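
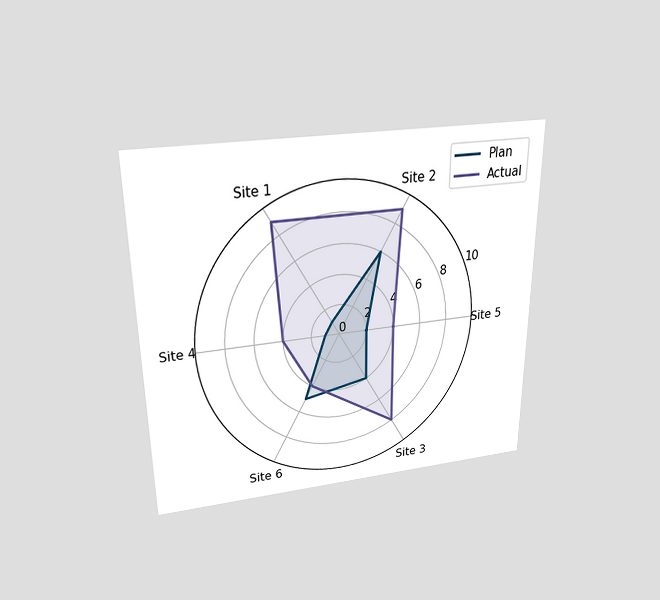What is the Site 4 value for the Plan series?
1

The chart is viewed slightly from above. On the Site 4 axis, Plan reaches 1.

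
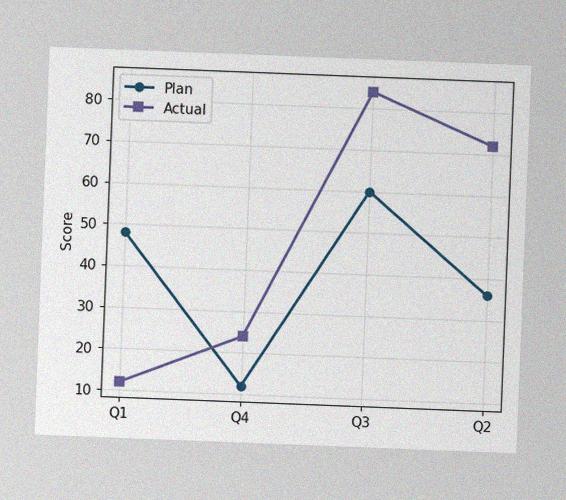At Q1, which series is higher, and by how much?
Plan, by 36

The chart is tilted about 2° clockwise, with some photo noise. At Q1, Plan sits above the other line by 36.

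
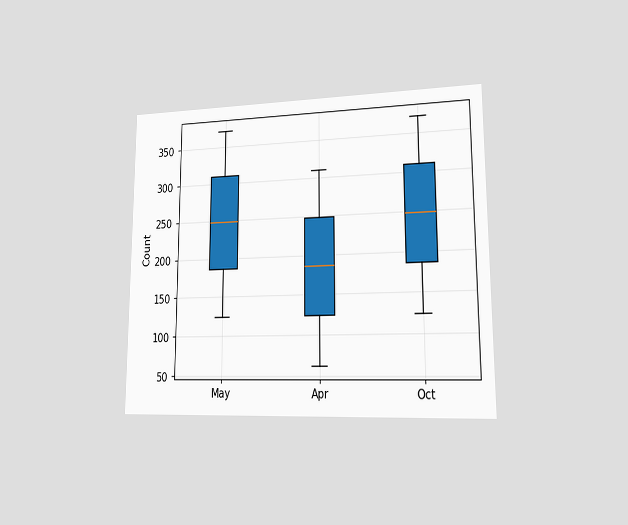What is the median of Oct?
248

The chart is viewed at a slight angle. The median line in the Oct box sits at 248.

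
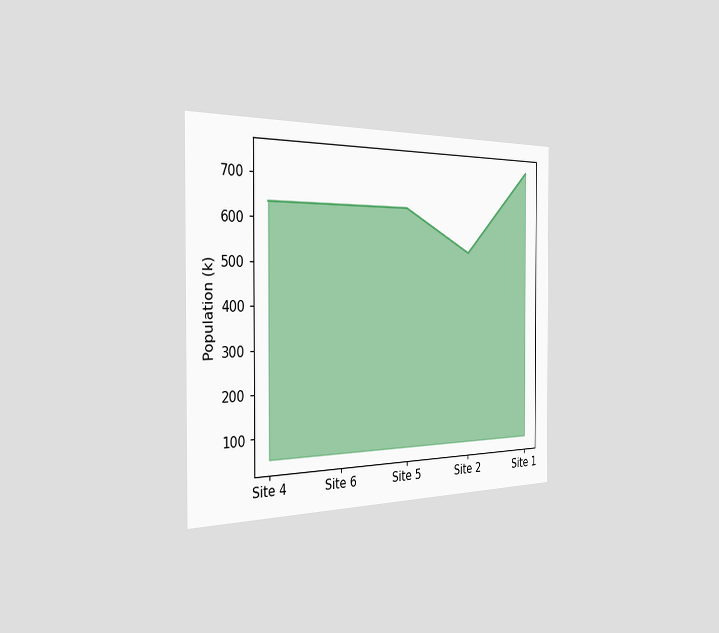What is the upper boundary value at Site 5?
636k

The chart is viewed slightly from the left. At Site 5 the upper boundary is at 636k.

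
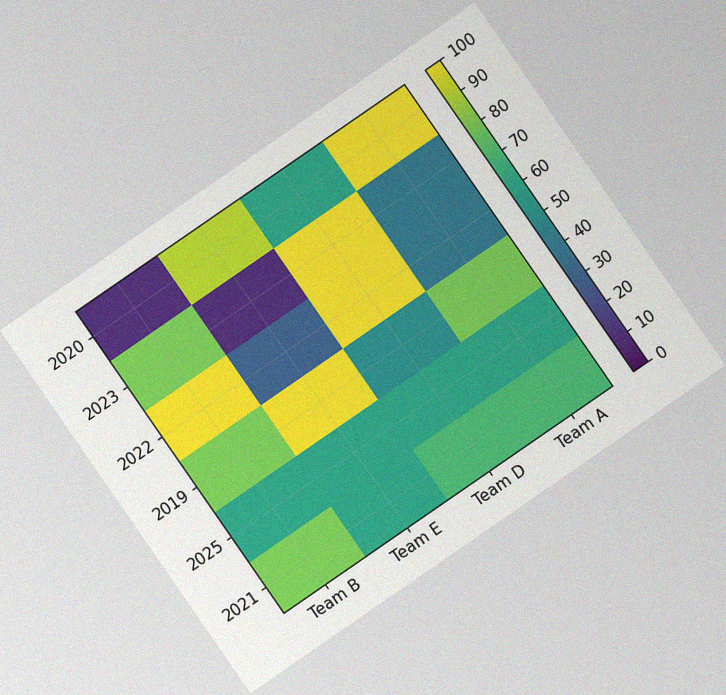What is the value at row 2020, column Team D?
The chart is tilted about 35° counter-clockwise, with some photo noise. Matching cell (2020, Team D) against the colorbar gives 60.

60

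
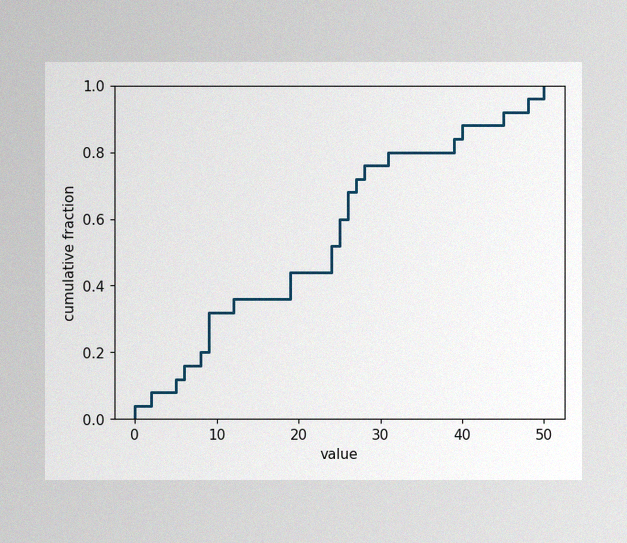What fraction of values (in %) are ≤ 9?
The image has some photo noise and uneven lighting. At x=9 the ECDF step is at 32%.

32%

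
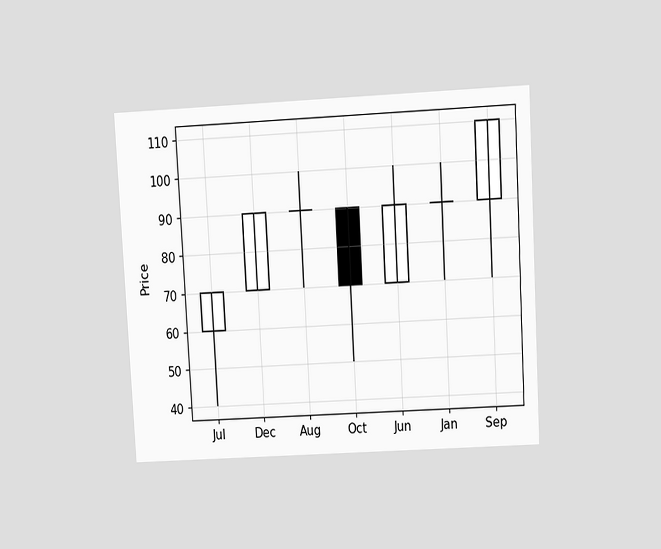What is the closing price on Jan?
90

The chart is tilted about 3° counter-clockwise and viewed slightly from above. The Jan candle closes at 90.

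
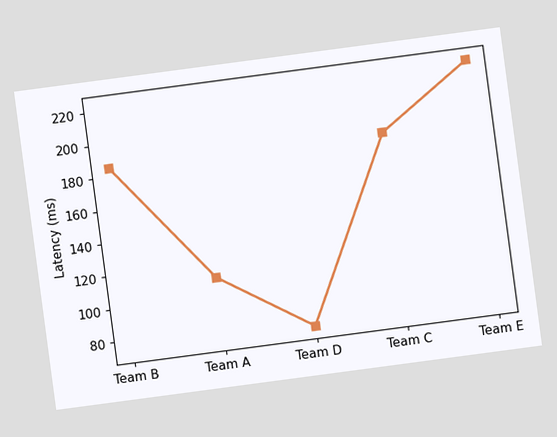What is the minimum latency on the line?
The chart is tilted about 8° counter-clockwise. The lowest point is at Team D, and reading across to the y-axis gives 74ms.

74ms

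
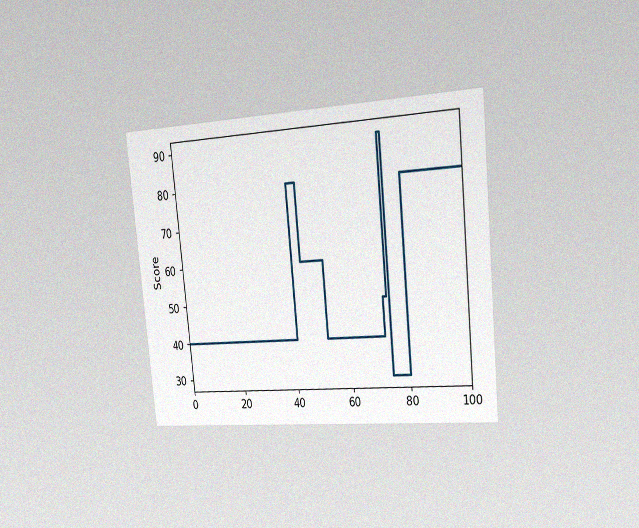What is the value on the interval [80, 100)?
The chart is tilted about 6° counter-clockwise and viewed slightly from the right, with some photo noise. On [80, 100) the step sits at 80.

80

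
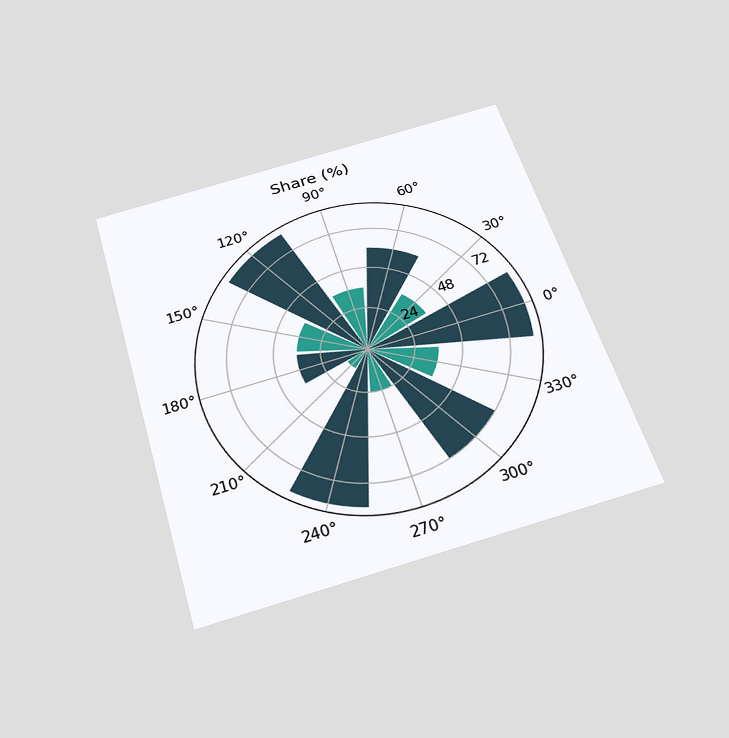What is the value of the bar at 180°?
The chart is tilted about 17° counter-clockwise and viewed slightly from below. The bar at 180° reaches 36% on the radial axis.

36%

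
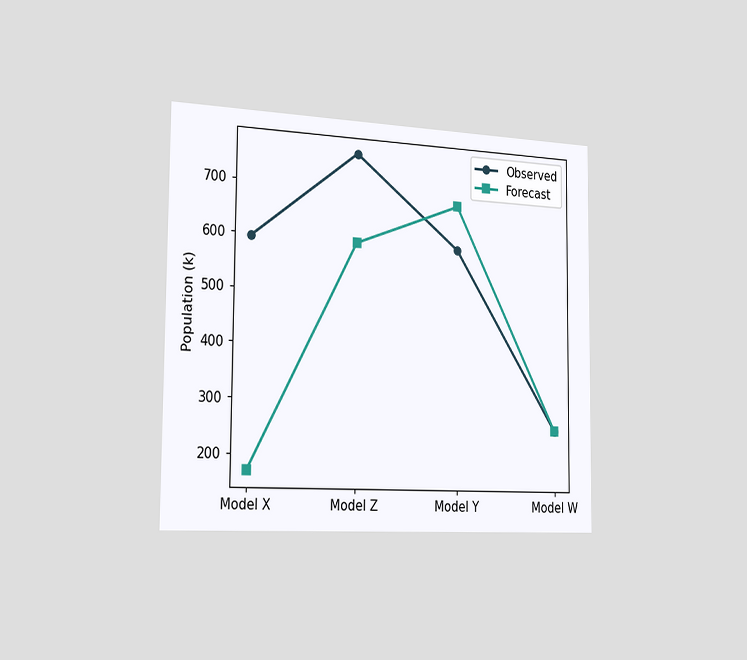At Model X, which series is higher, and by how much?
The chart is viewed slightly from the left. At Model X, Observed sits above the other line by 425k.

Observed, by 425k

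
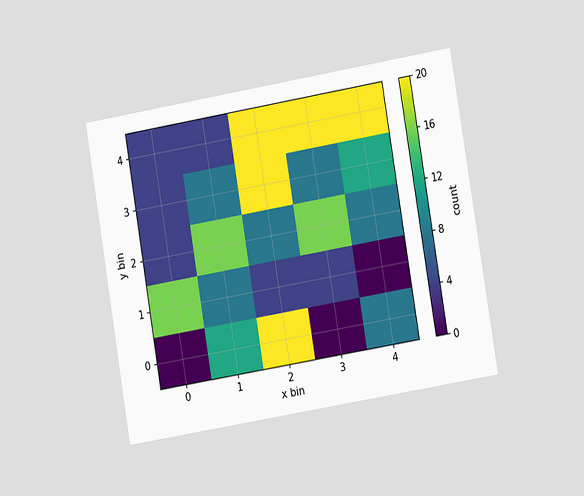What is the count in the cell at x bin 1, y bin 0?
The chart is tilted about 10° counter-clockwise and viewed at a slight angle. Matching the cell (1, 0) against the colorbar gives 12.

12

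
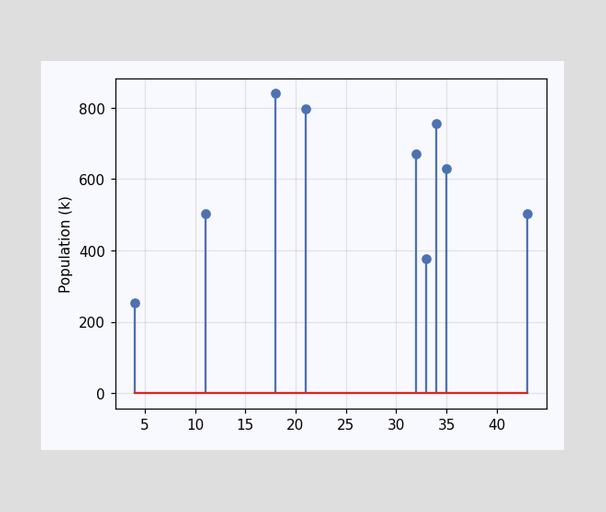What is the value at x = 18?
The stem at x=18 reaches 840k.

840k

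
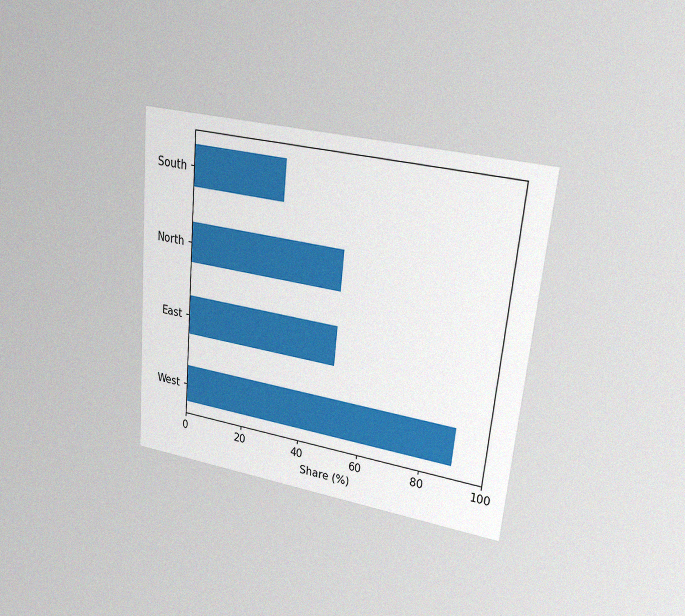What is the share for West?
90%

The chart is tilted about 5° clockwise and viewed at a slight angle, with some photo noise. Reading along the chart's x-axis, the West bar reaches 90%.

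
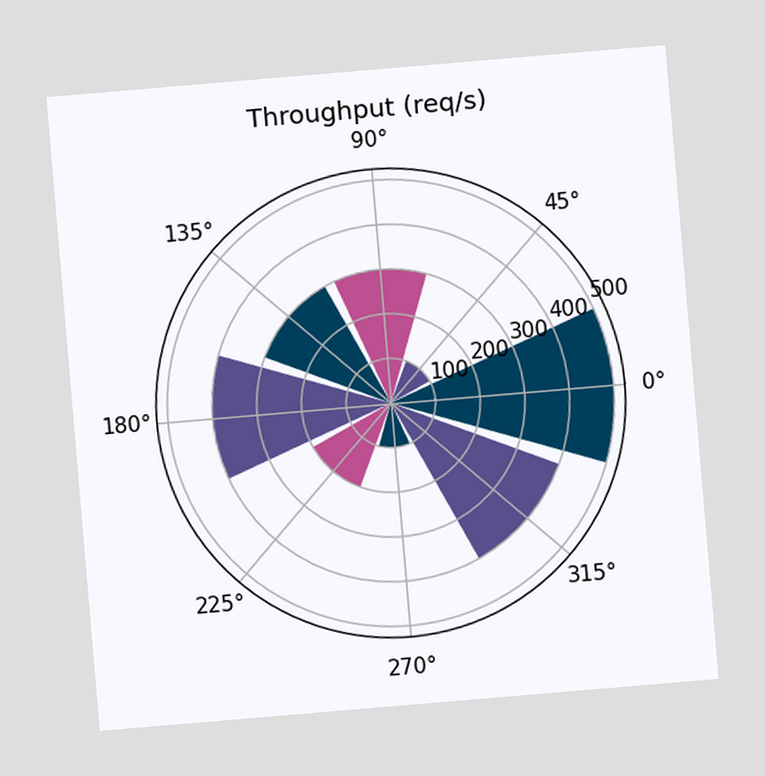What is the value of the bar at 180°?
The chart is tilted about 5° counter-clockwise. The bar at 180° reaches 400req/s on the radial axis.

400req/s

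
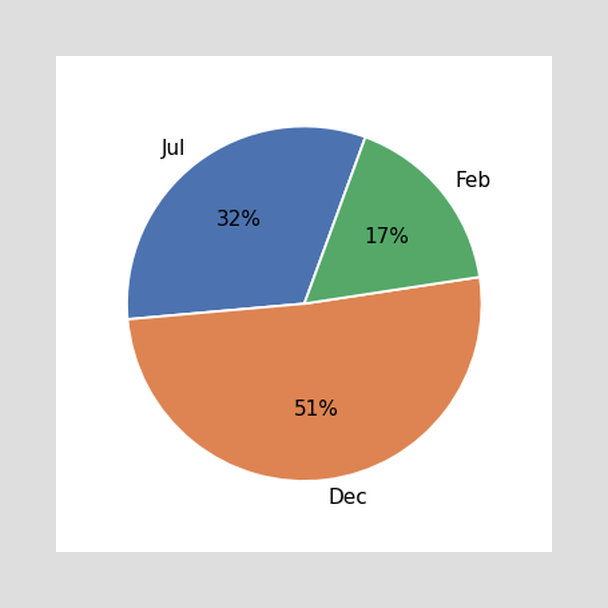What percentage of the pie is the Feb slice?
The Feb slice takes up 17% of the pie.

17%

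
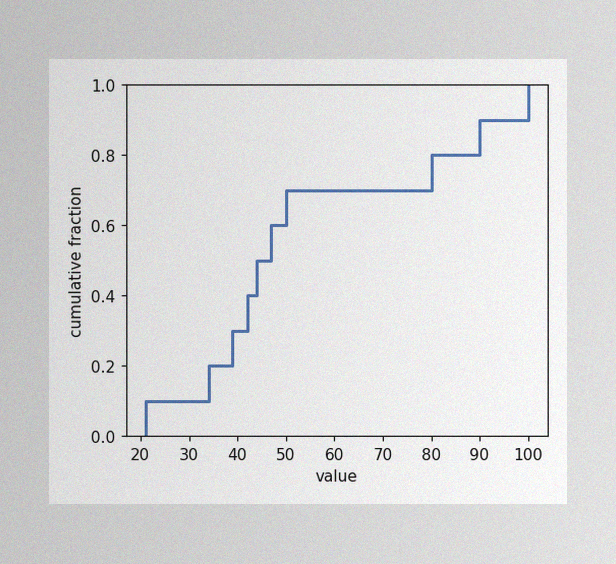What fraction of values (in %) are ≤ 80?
The image has some photo noise and uneven lighting. At x=80 the ECDF step is at 80%.

80%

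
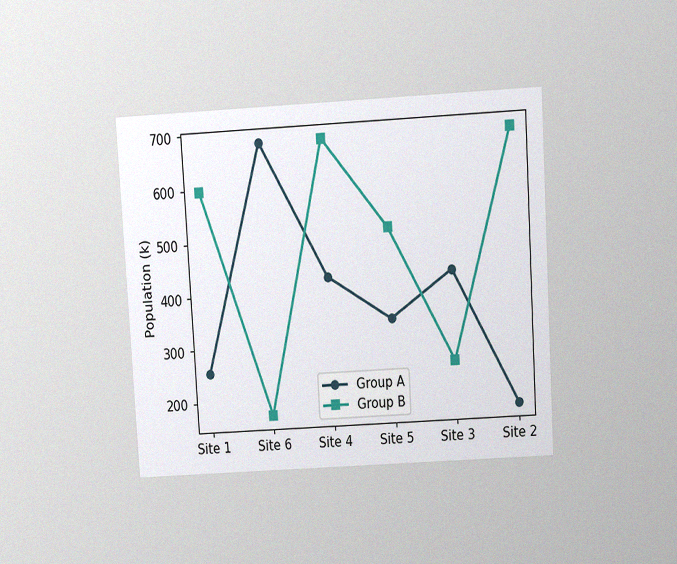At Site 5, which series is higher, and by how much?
Group B, by 170k

The chart is tilted about 3° counter-clockwise and viewed slightly from above, with some photo noise. At Site 5, Group B sits above the other line by 170k.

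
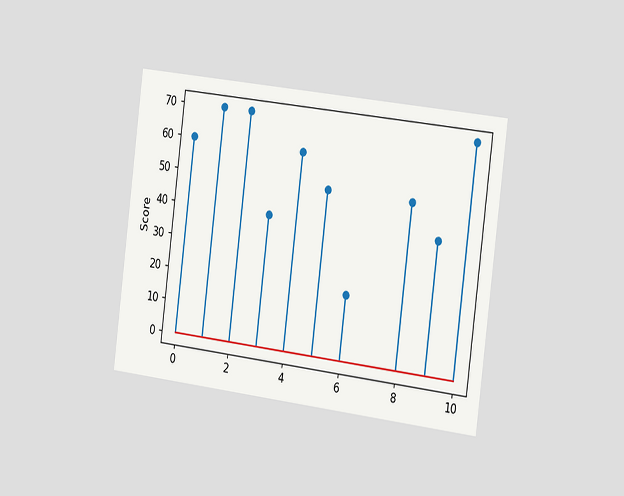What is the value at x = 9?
The chart is tilted about 7° clockwise and viewed slightly from the right. The stem at x=9 reaches 40.

40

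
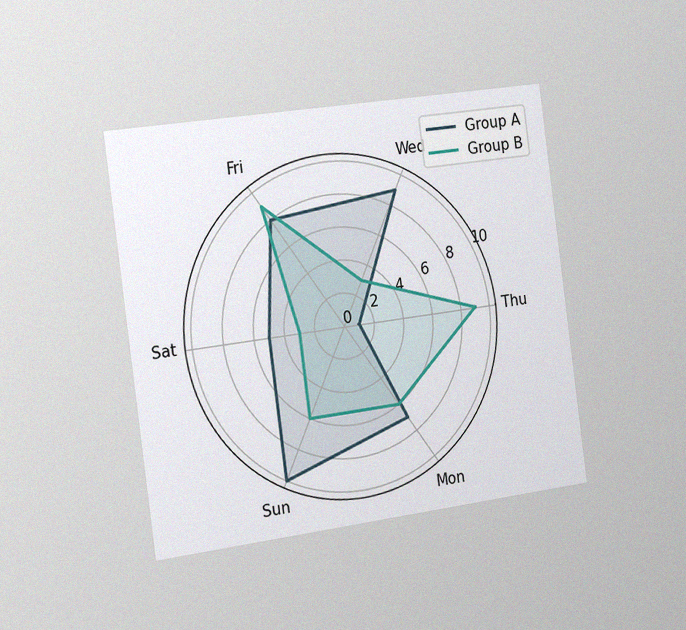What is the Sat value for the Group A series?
The chart is tilted about 8° counter-clockwise and viewed slightly from the left, with some photo noise. On the Sat axis, Group A reaches 5.

5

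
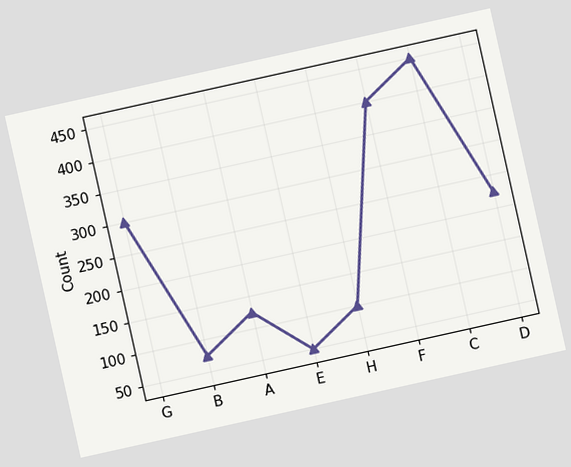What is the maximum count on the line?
450

The chart is tilted about 13° counter-clockwise. The highest point is at C, and reading across to the y-axis gives 450.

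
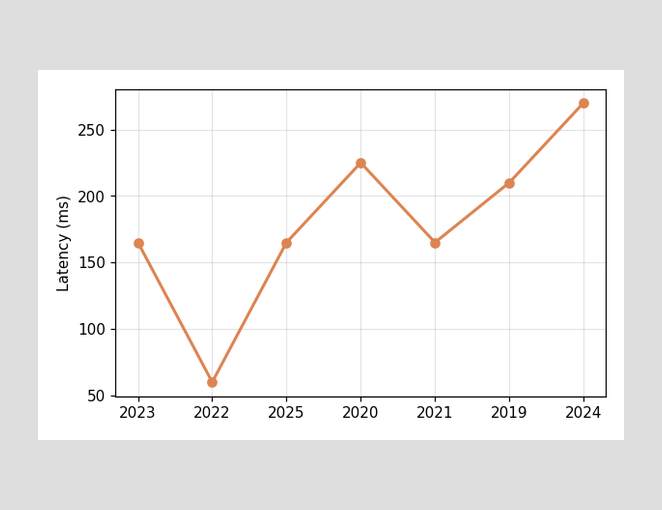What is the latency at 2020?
225ms

At 2020, the line is at 225ms.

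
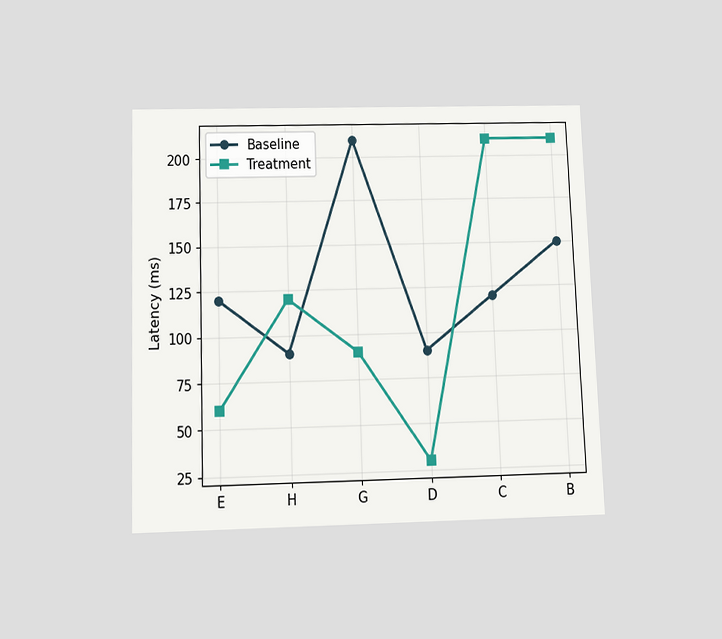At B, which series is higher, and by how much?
The chart is viewed slightly from below. At B, Treatment sits above the other line by 60ms.

Treatment, by 60ms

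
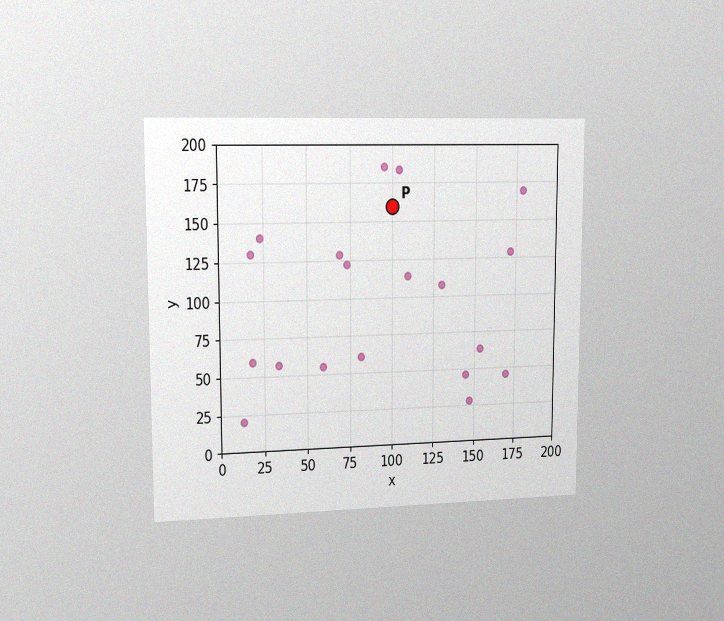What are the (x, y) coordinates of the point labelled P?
The chart is viewed slightly from the left, with some photo noise. Following the gridlines from P to each axis, P sits at (100, 160).

(100, 160)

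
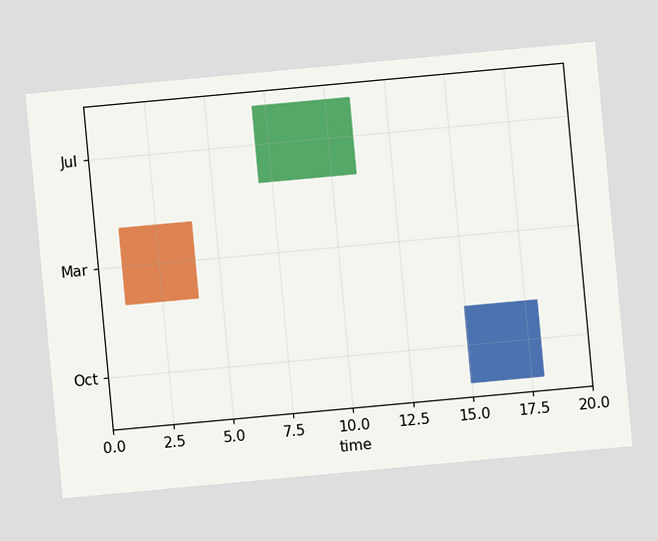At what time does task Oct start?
15

The chart is tilted about 5° counter-clockwise. The Oct bar begins at t=15.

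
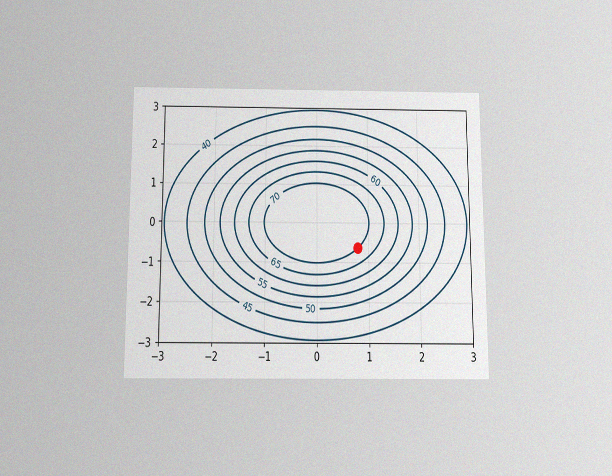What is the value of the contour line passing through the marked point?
The chart is viewed slightly from below, with some photo noise. The marked point sits on the contour labelled 70.

70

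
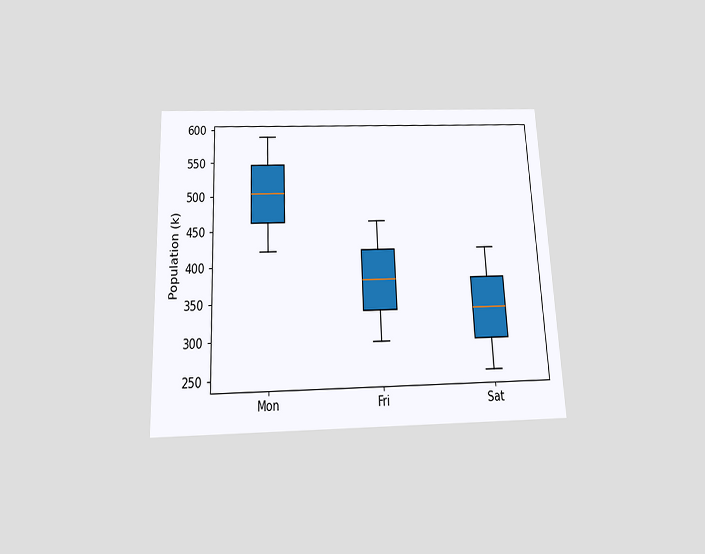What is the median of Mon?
The chart is tilted about 3° counter-clockwise and viewed slightly from below. The median line in the Mon box sits at 504k.

504k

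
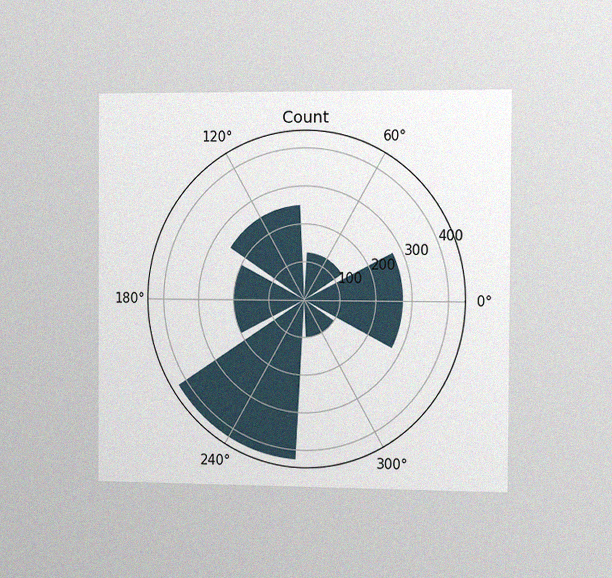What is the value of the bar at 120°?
250

The chart is viewed slightly from the right, with some photo noise. The bar at 120° reaches 250 on the radial axis.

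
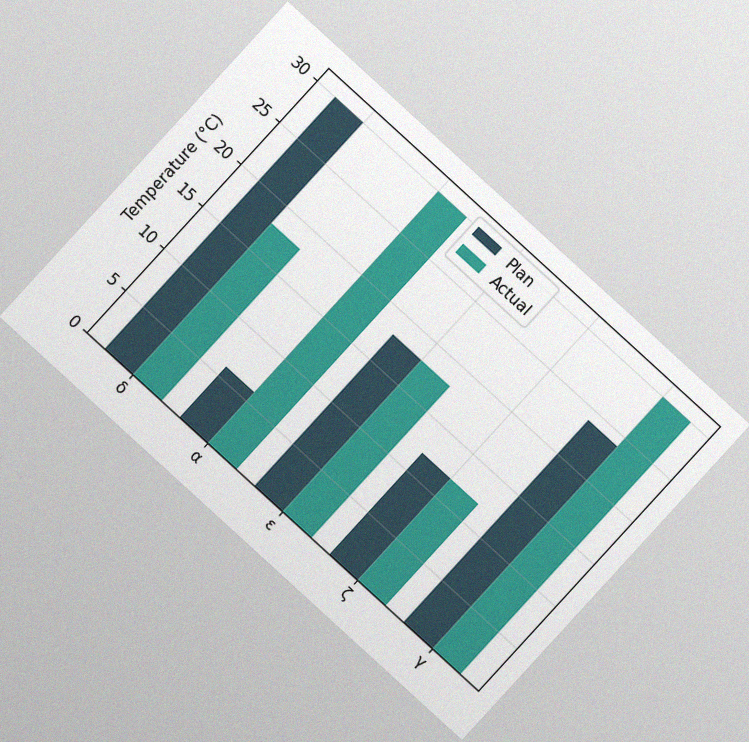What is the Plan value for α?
The chart is tilted about 42° clockwise, with some photo noise. The Plan bar at α reaches 6°C on the y-axis.

6°C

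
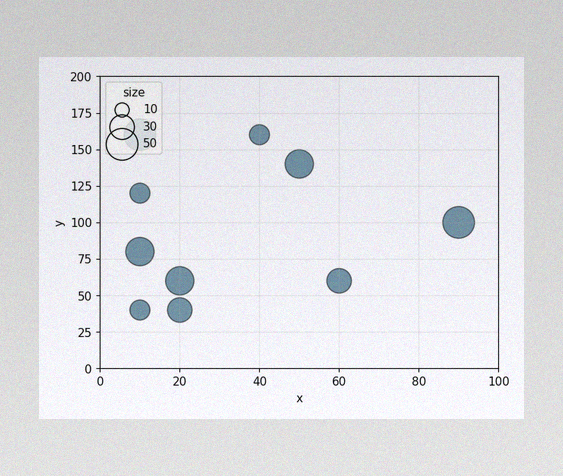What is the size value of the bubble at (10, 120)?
20

The image has some photo noise and uneven lighting. Matching the bubble at (10, 120) against the size legend gives 20.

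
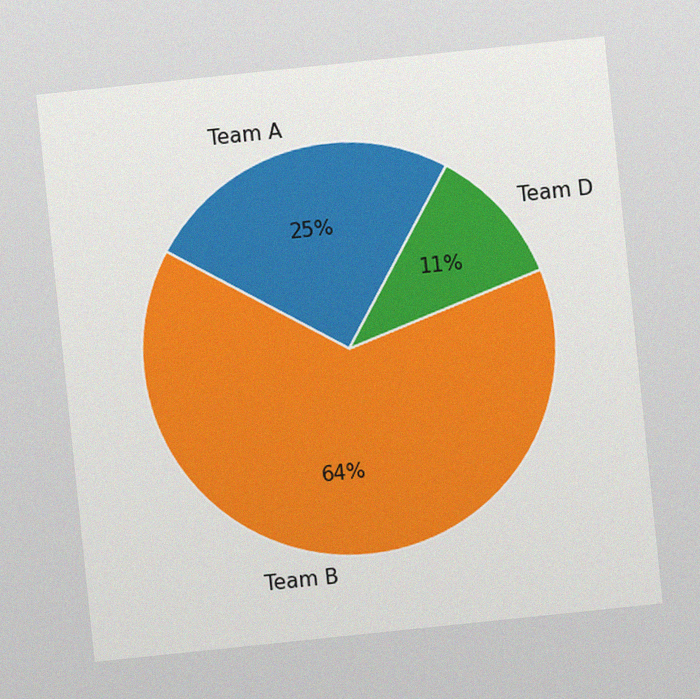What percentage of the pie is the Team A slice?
25%

The chart is tilted about 6° counter-clockwise, with some photo noise. The Team A slice takes up 25% of the pie.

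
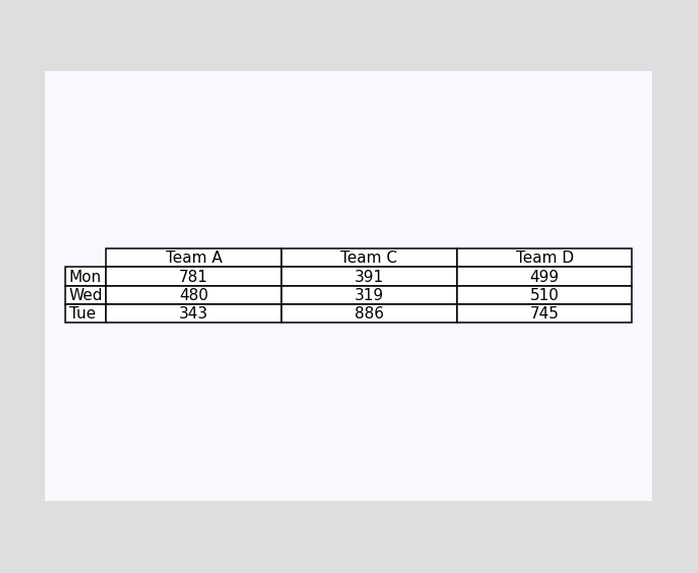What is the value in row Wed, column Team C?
319

The (Wed, Team C) cell reads 319.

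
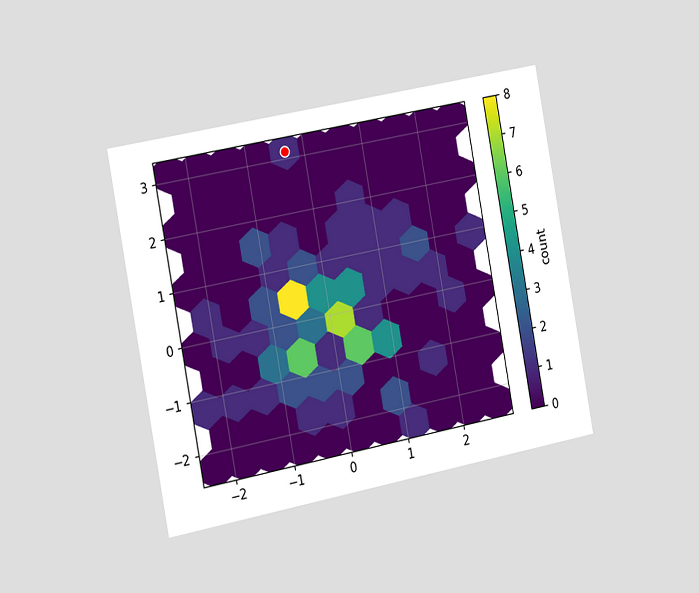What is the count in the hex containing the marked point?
The chart is tilted about 11° counter-clockwise and viewed slightly from the left. The marked hex reads 1 on the colorbar.

1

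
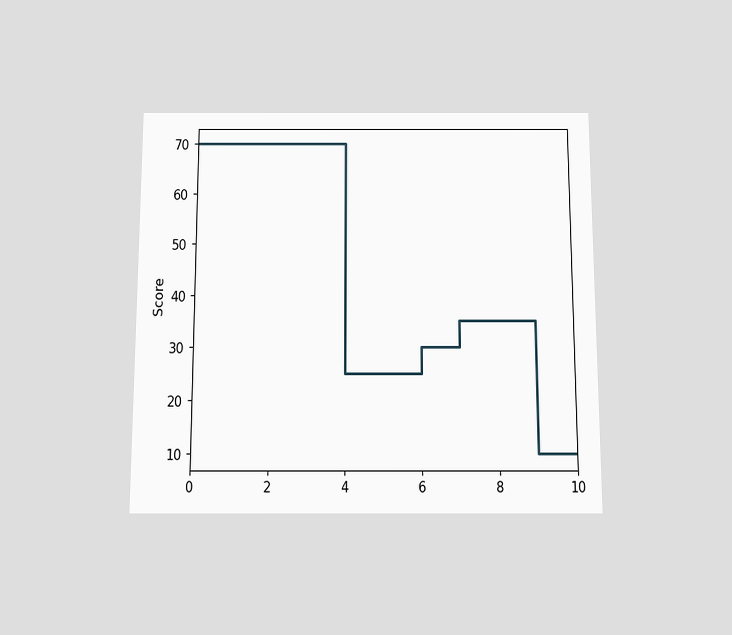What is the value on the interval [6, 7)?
30

The chart is viewed slightly from below. On [6, 7) the step sits at 30.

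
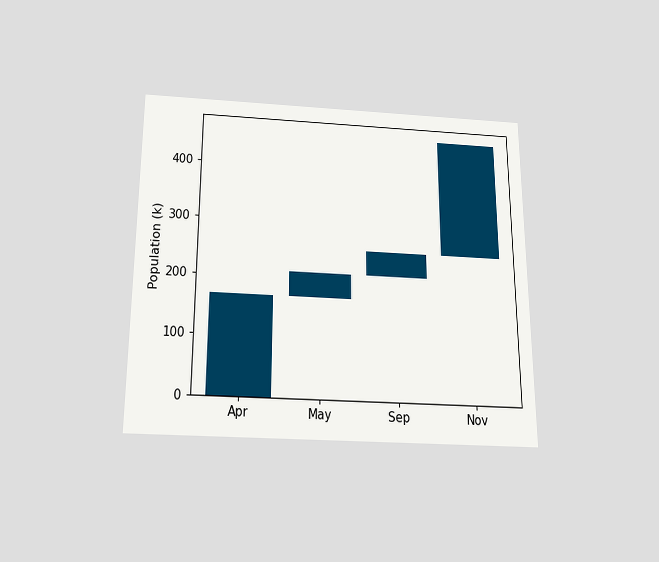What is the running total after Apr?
The chart is viewed slightly from below. After Apr the running total reaches 168k.

168k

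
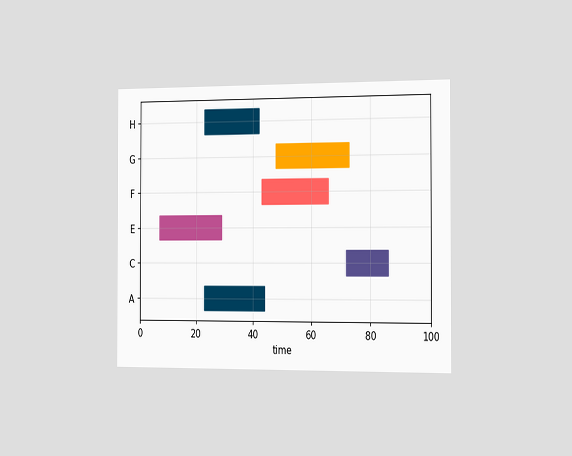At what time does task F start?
The chart is viewed slightly from the right. The F bar begins at t=43.

43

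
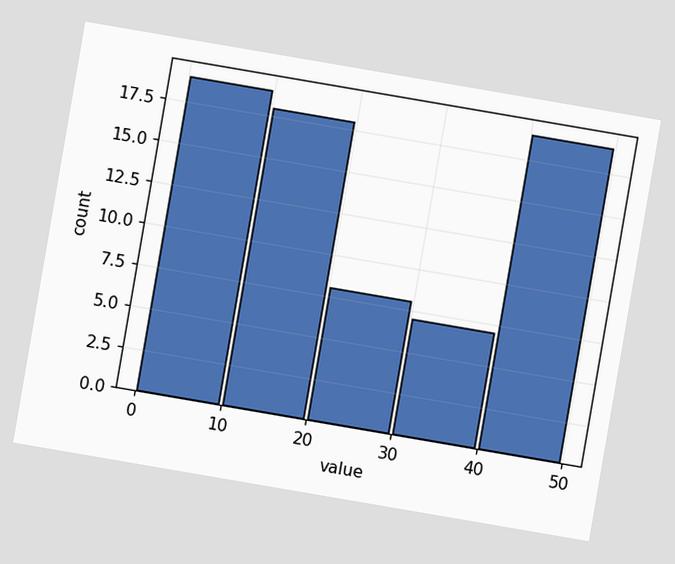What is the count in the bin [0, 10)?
The chart is tilted about 10° clockwise. The [0, 10) bin has height 19.

19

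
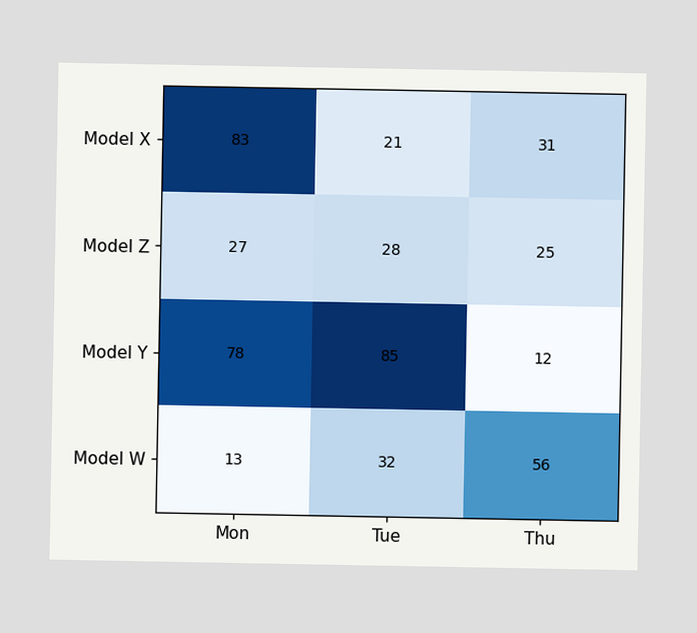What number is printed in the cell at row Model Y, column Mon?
78

The (Model Y, Mon) cell reads 78.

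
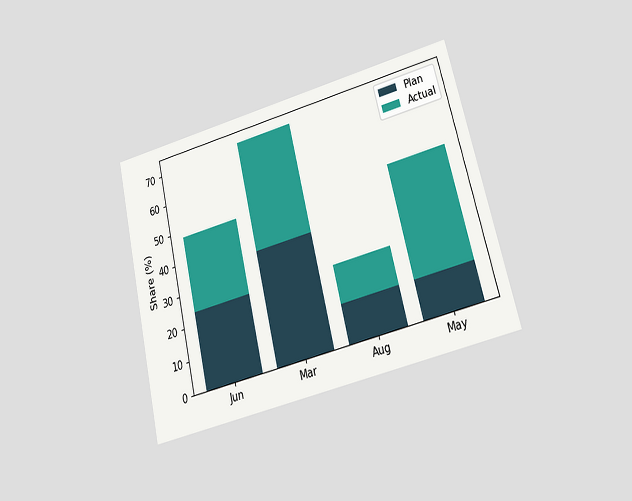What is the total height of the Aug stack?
The chart is tilted about 14° counter-clockwise and viewed at a slight angle. The Aug stack's top reaches 24% on the y-axis.

24%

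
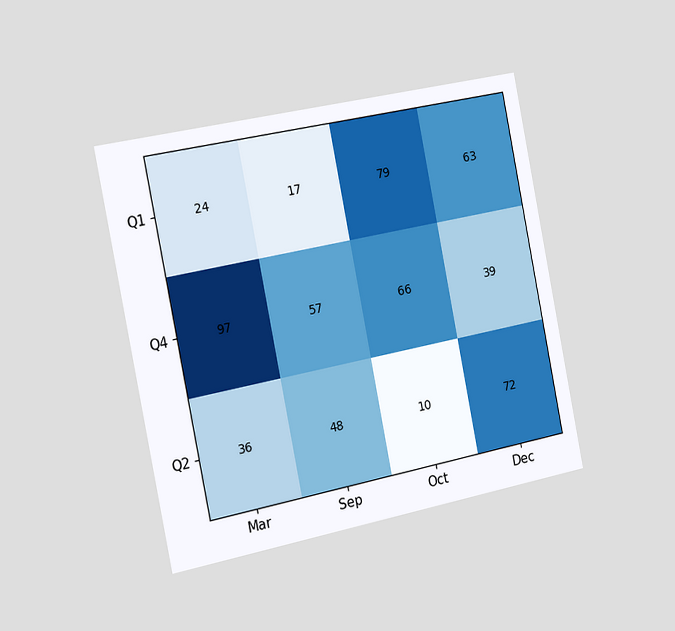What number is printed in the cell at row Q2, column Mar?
The chart is tilted about 11° counter-clockwise and viewed slightly from the left. The (Q2, Mar) cell reads 36.

36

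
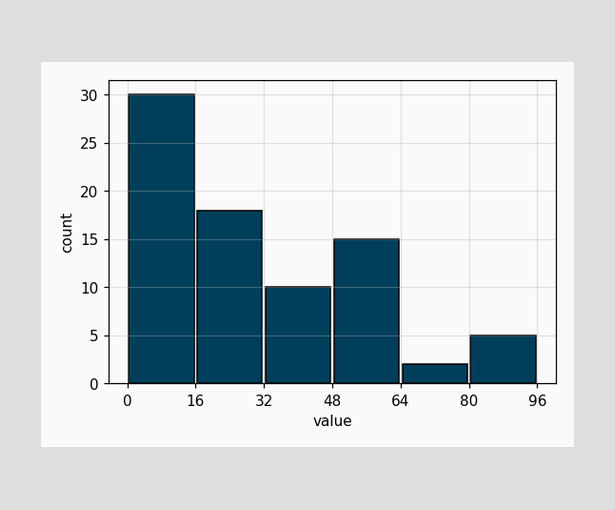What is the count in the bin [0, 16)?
The [0, 16) bin has height 30.

30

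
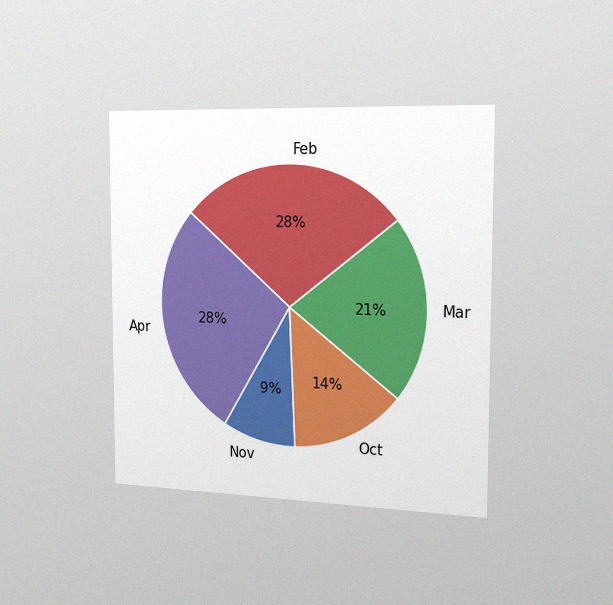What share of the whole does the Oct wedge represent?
The chart is viewed slightly from the right, with some photo noise. The Oct slice takes up 14% of the pie.

14%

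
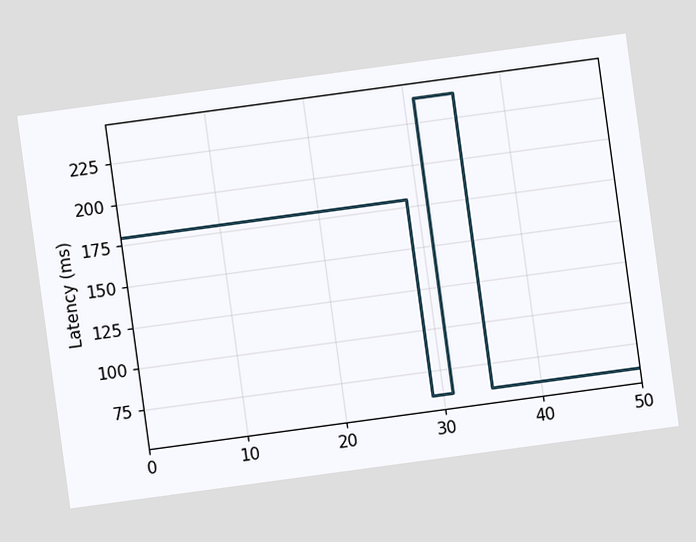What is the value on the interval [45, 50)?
60ms

The chart is tilted about 8° counter-clockwise. On [45, 50) the step sits at 60ms.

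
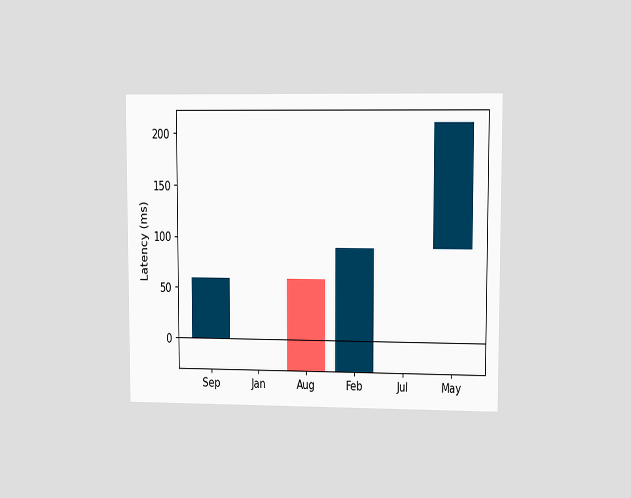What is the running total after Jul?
90ms

The chart is viewed at a slight angle. After Jul the running total reaches 90ms.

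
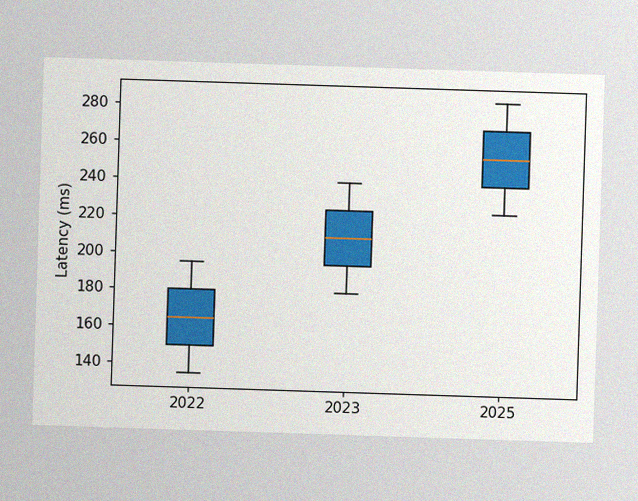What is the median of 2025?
255ms

The image has some photo noise and uneven lighting. The median line in the 2025 box sits at 255ms.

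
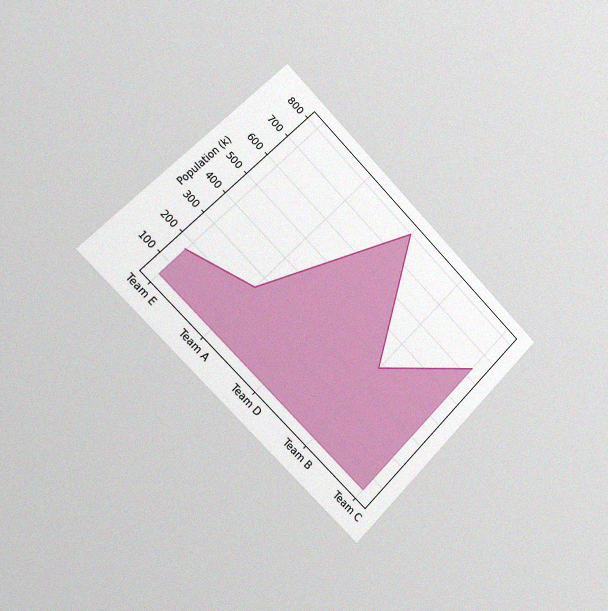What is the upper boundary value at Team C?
The chart is tilted about 45° clockwise and viewed slightly from the left, with some photo noise. At Team C the upper boundary is at 630k.

630k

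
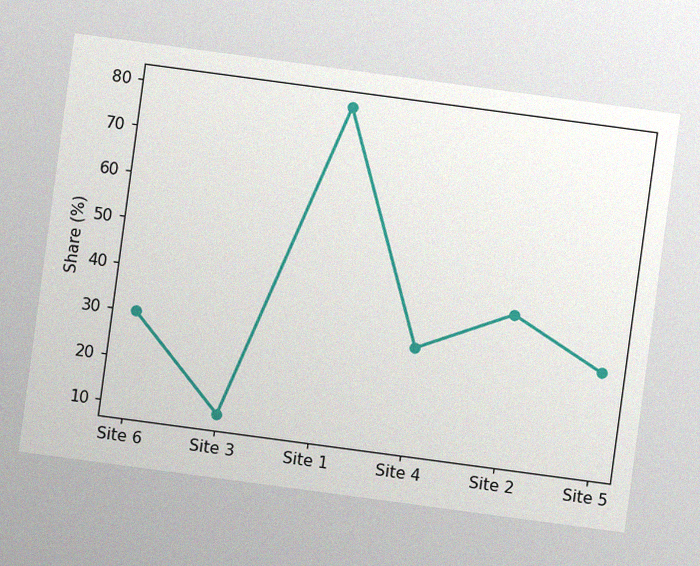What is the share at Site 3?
The chart is tilted about 8° clockwise, with some photo noise. At Site 3, the line is at 10%.

10%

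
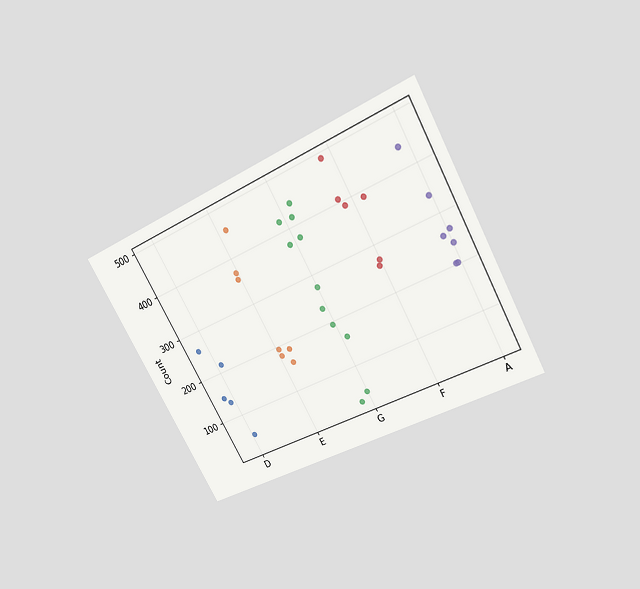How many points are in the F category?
6

The chart is tilted about 29° counter-clockwise and viewed slightly from above. Counting the markers in the F column gives 6.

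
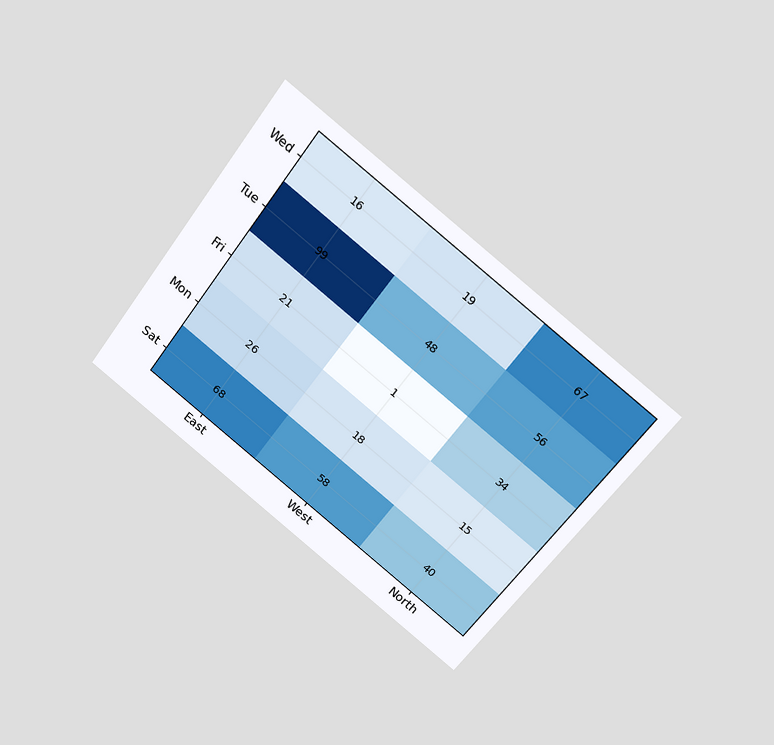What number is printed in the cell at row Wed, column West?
19

The chart is tilted about 37° clockwise and viewed slightly from above. The (Wed, West) cell reads 19.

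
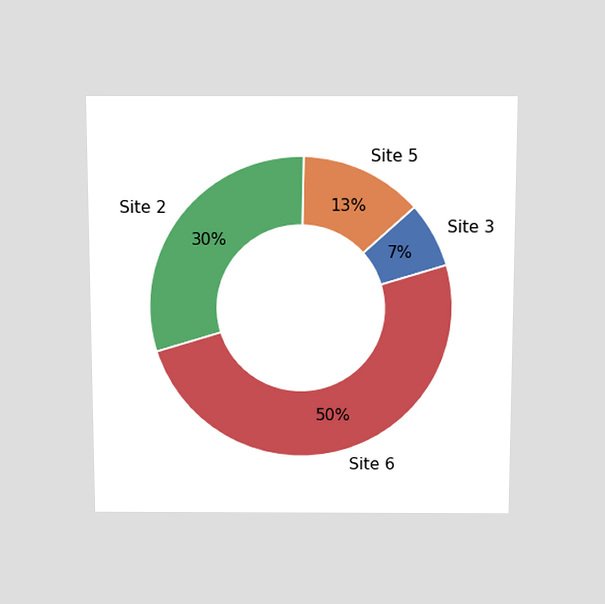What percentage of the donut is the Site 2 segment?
The chart is viewed slightly from above. The Site 2 segment takes up 30% of the ring.

30%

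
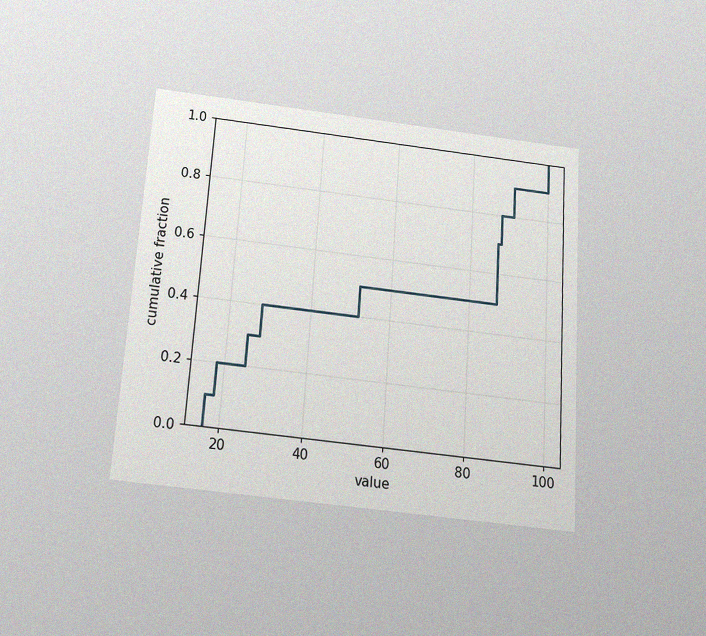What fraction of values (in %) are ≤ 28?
40%

The chart is tilted about 4° clockwise and viewed slightly from below, with some photo noise. At x=28 the ECDF step is at 40%.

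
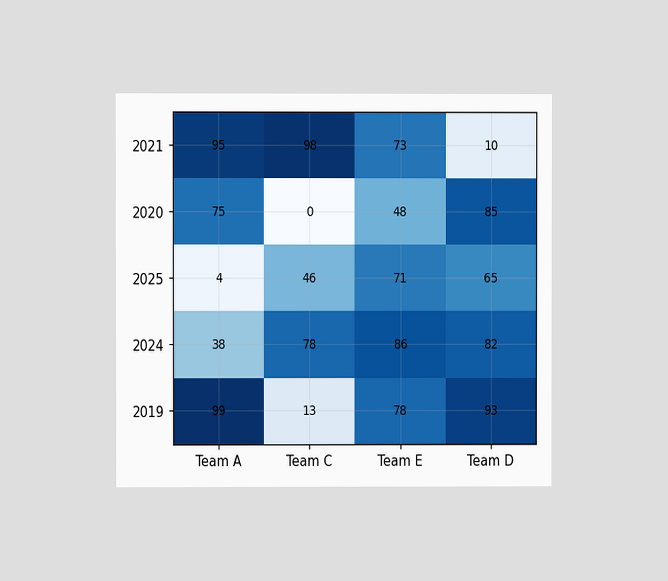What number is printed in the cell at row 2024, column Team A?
38

The chart is viewed at a slight angle. The (2024, Team A) cell reads 38.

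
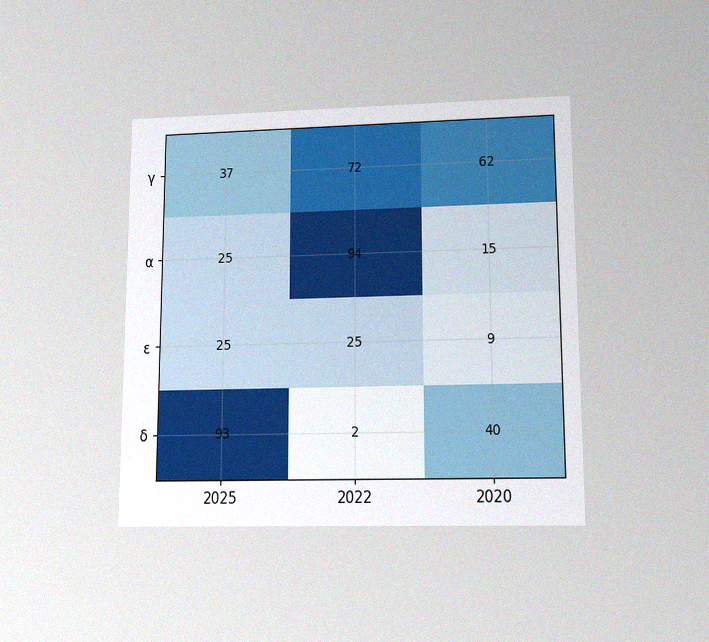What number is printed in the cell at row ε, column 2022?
The chart is viewed at a slight angle, with some photo noise. The (ε, 2022) cell reads 25.

25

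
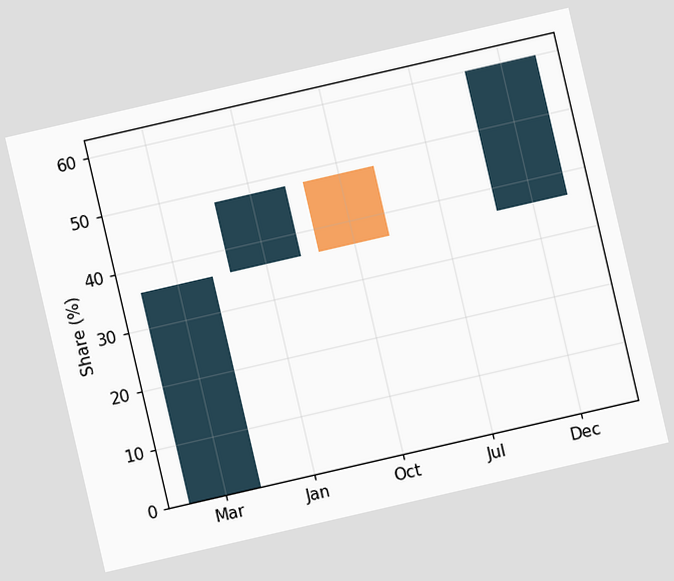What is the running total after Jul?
The chart is tilted about 13° counter-clockwise. After Jul the running total reaches 36%.

36%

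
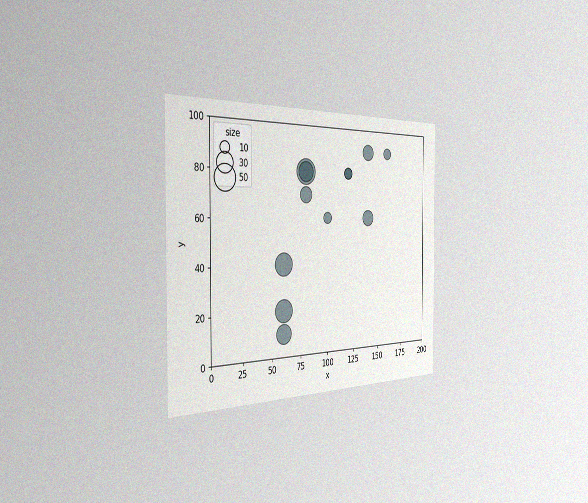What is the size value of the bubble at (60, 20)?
40

The chart is viewed slightly from the left, with some photo noise. Matching the bubble at (60, 20) against the size legend gives 40.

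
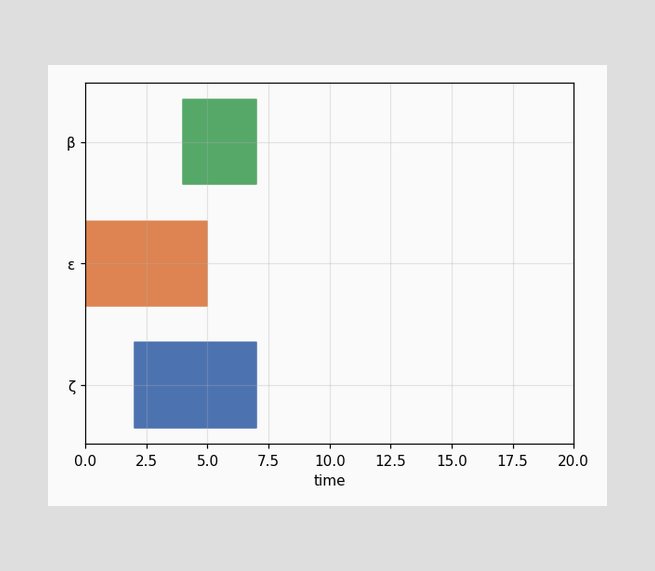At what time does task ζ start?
2

The ζ bar begins at t=2.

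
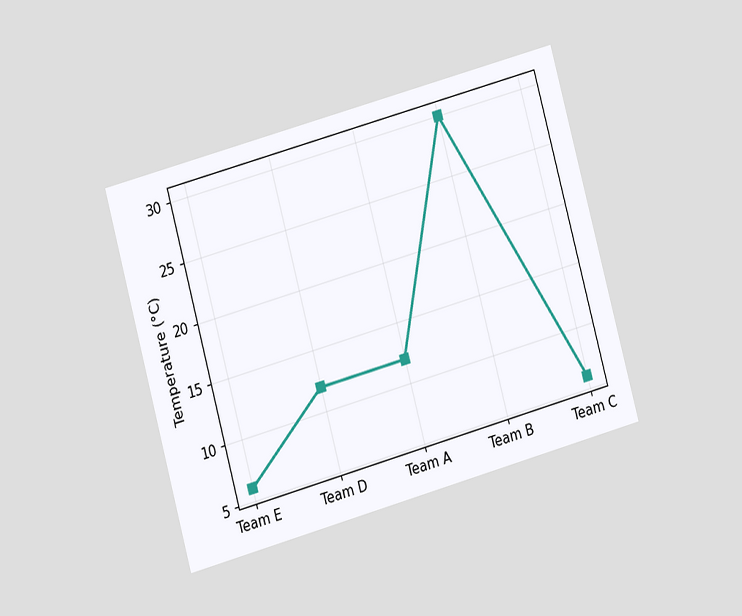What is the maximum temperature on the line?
The chart is tilted about 15° counter-clockwise and viewed at a slight angle. The highest point is at Team B, and reading across to the y-axis gives 30°C.

30°C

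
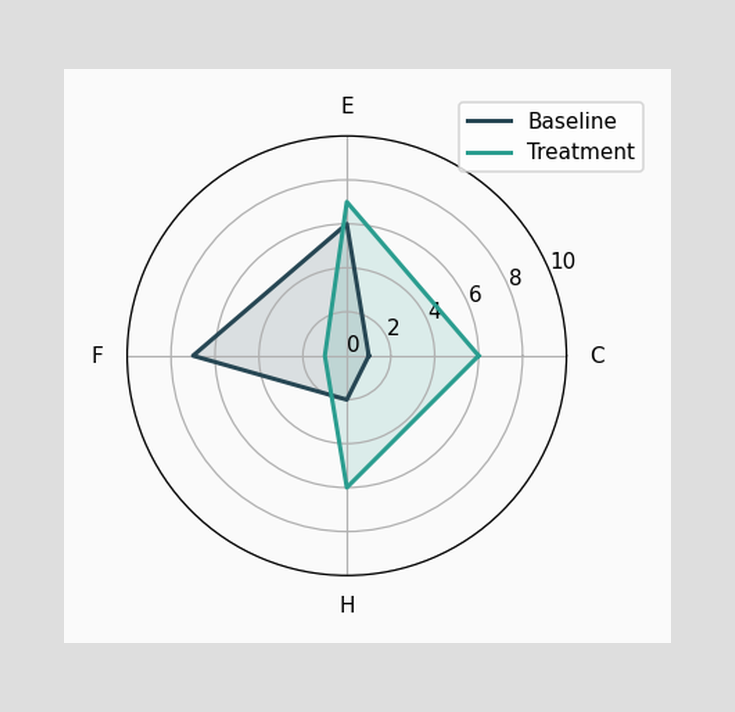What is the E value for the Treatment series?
On the E axis, Treatment reaches 7.

7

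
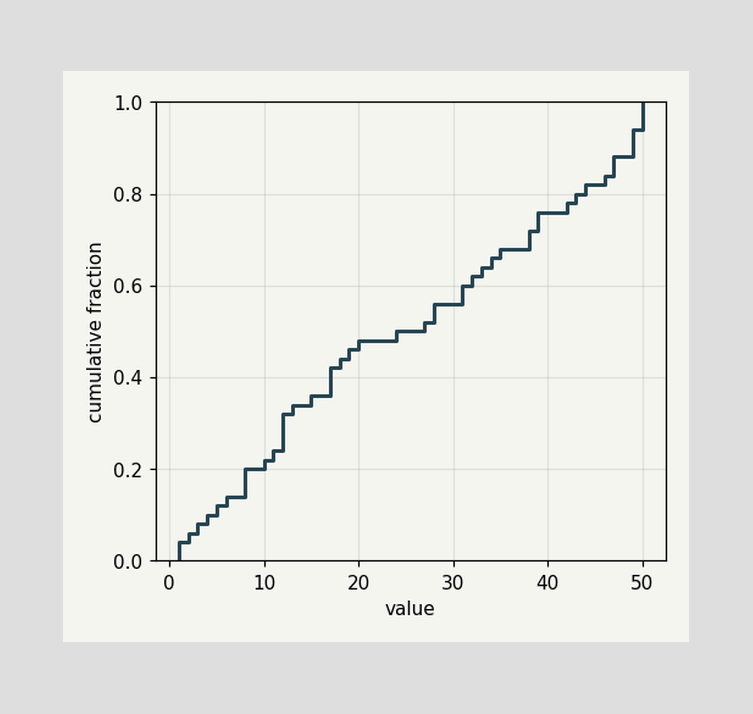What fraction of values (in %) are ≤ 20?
48%

At x=20 the ECDF step is at 48%.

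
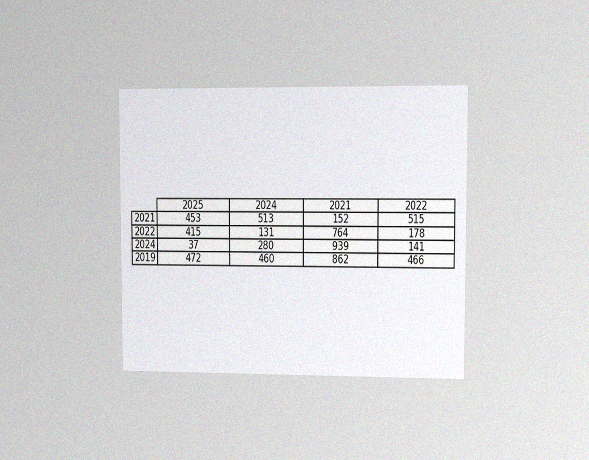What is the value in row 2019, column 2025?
472

The chart is viewed at a slight angle, with some photo noise. The (2019, 2025) cell reads 472.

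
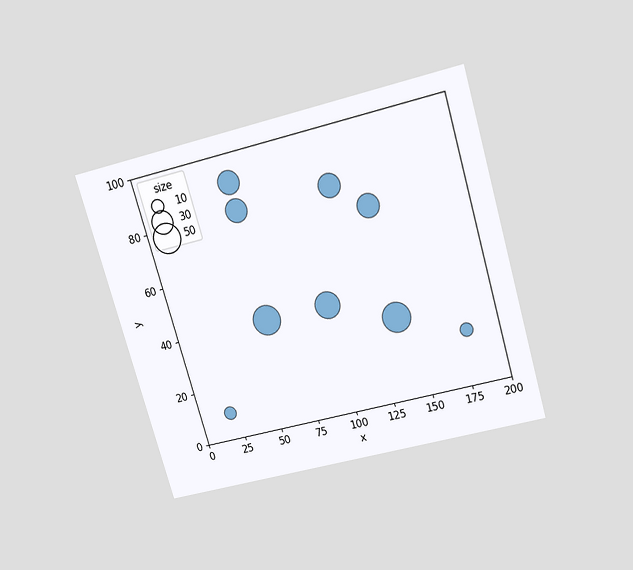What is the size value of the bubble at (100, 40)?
40

The chart is tilted about 16° counter-clockwise and viewed slightly from above. Matching the bubble at (100, 40) against the size legend gives 40.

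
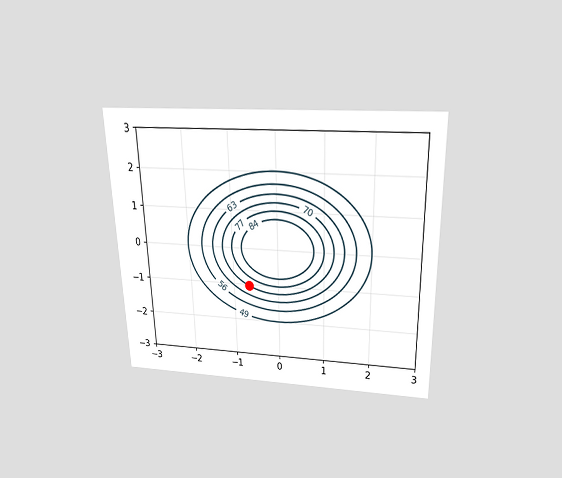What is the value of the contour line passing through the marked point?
70

The chart is viewed slightly from above. The marked point sits on the contour labelled 70.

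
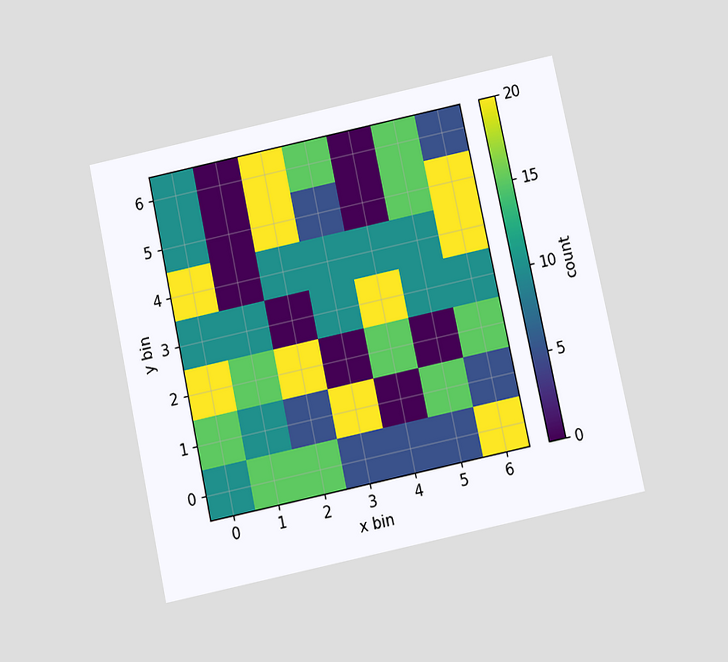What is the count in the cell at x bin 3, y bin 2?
The chart is tilted about 12° counter-clockwise and viewed slightly from below. Matching the cell (3, 2) against the colorbar gives 0.

0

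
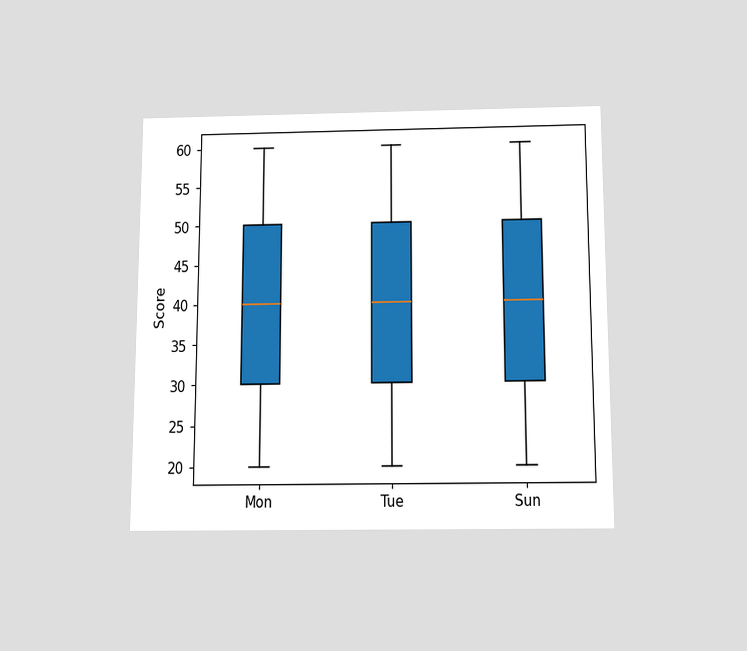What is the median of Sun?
40

The chart is viewed slightly from below. The median line in the Sun box sits at 40.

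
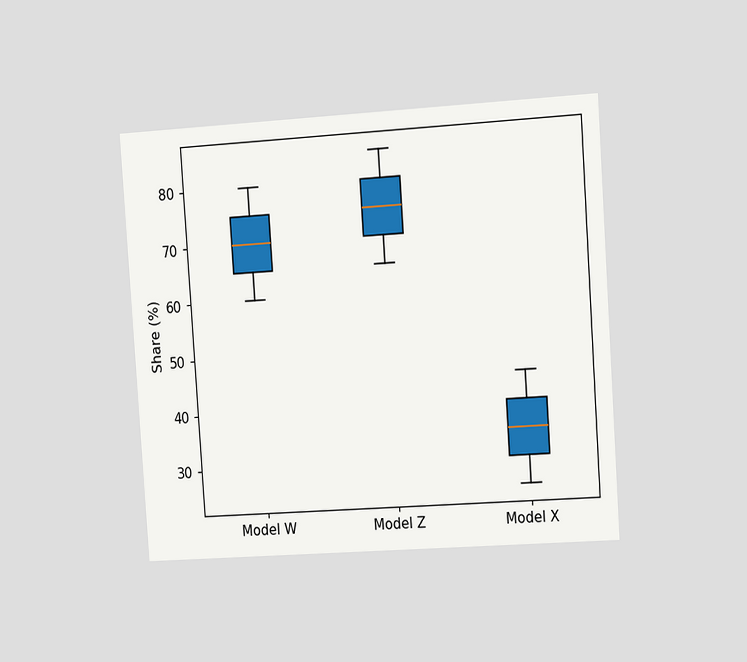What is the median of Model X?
The chart is tilted about 4° counter-clockwise and viewed slightly from the right. The median line in the Model X box sits at 35%.

35%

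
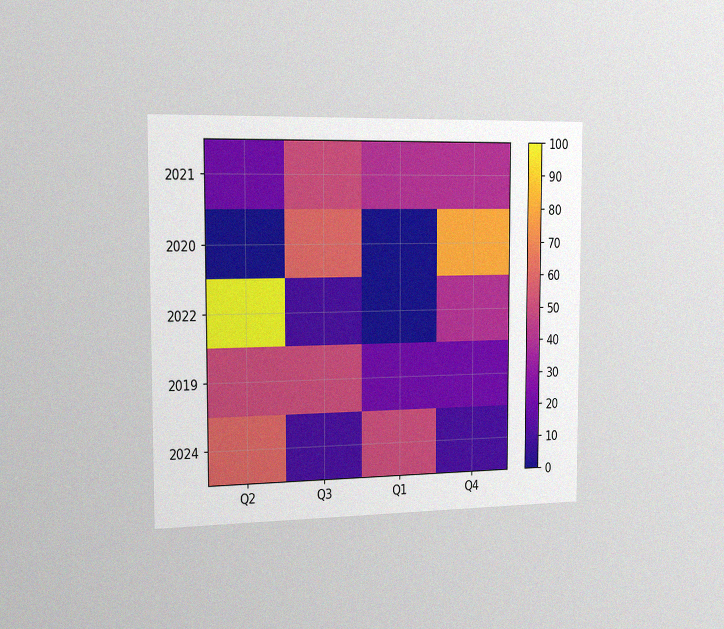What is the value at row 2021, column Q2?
20

The chart is viewed slightly from the left, with some photo noise. Matching cell (2021, Q2) against the colorbar gives 20.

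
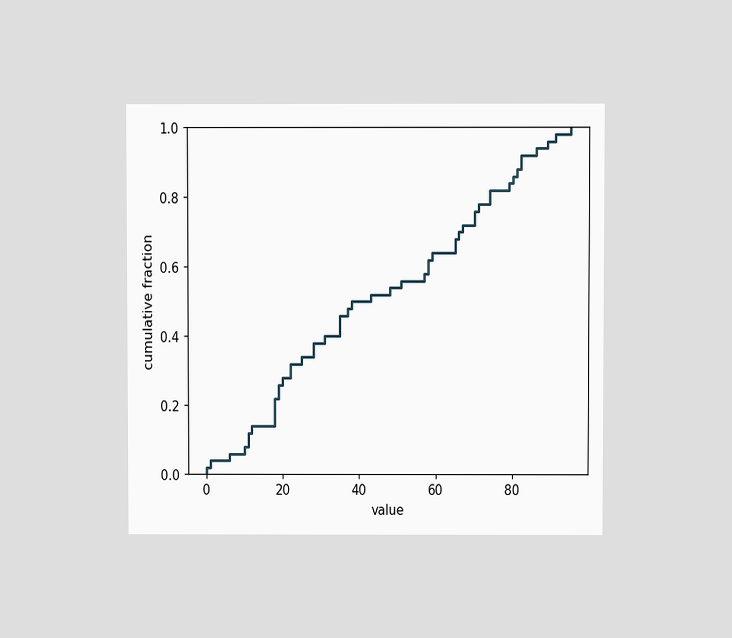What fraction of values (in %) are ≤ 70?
The chart is viewed at a slight angle. At x=70 the ECDF step is at 76%.

76%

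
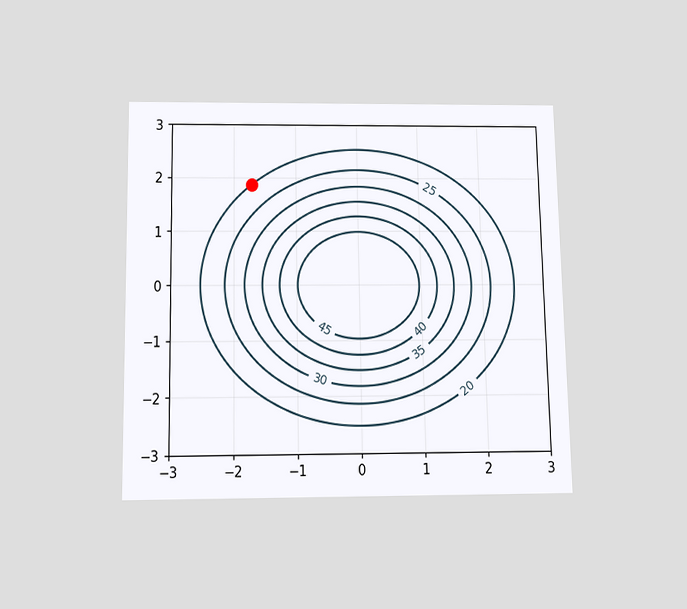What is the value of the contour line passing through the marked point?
The chart is viewed slightly from below. The marked point sits on the contour labelled 20.

20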